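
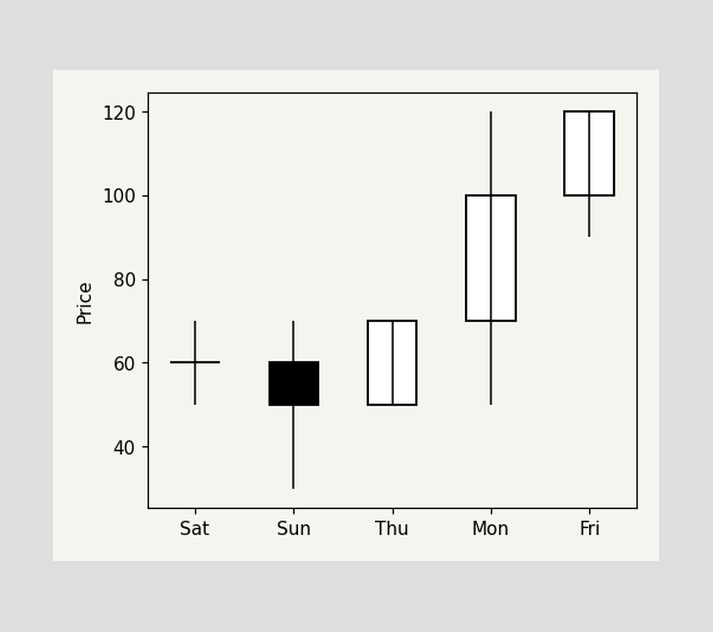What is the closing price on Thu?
The Thu candle closes at 70.

70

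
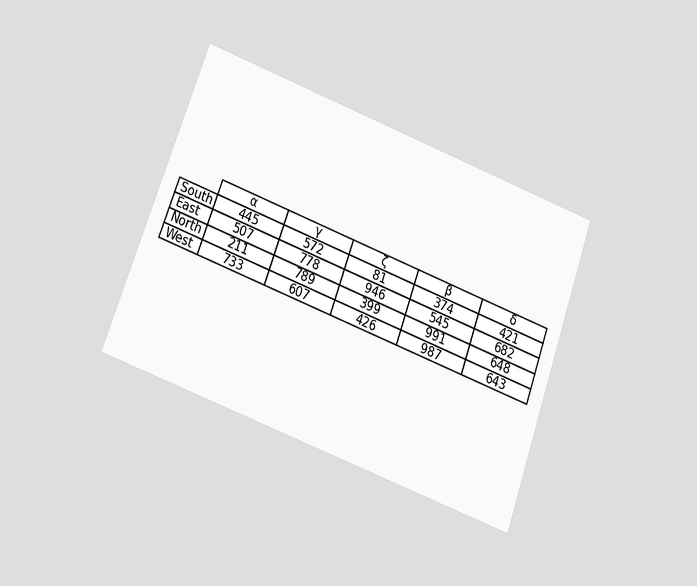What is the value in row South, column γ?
572

The chart is tilted about 20° clockwise and viewed slightly from below. The (South, γ) cell reads 572.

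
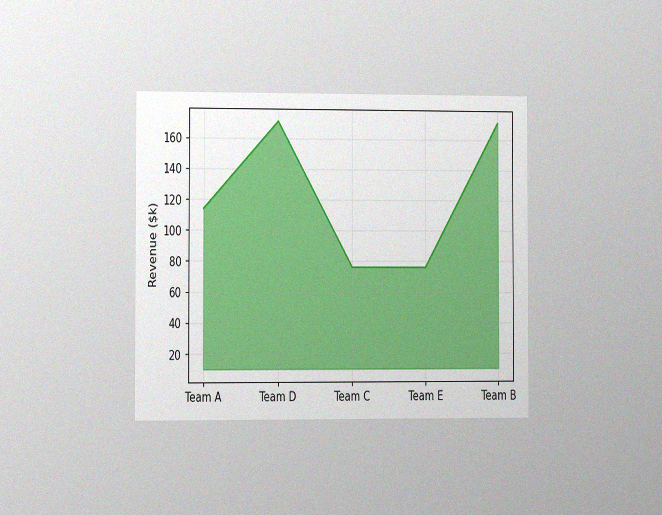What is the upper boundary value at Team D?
The chart is viewed slightly from the left, with some photo noise. At Team D the upper boundary is at $171k.

$171k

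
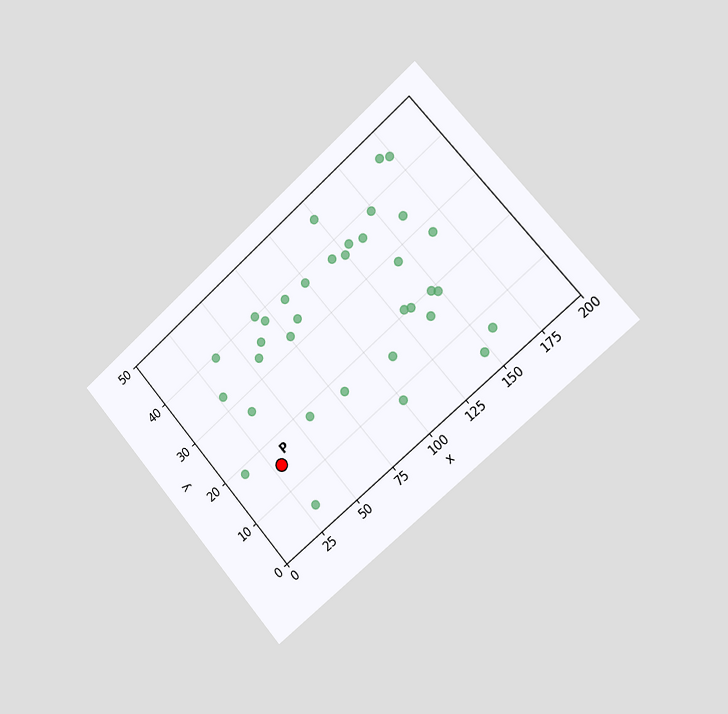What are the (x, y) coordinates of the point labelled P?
(30, 15)

The chart is tilted about 41° counter-clockwise and viewed slightly from the right. Following the gridlines from P to each axis, P sits at (30, 15).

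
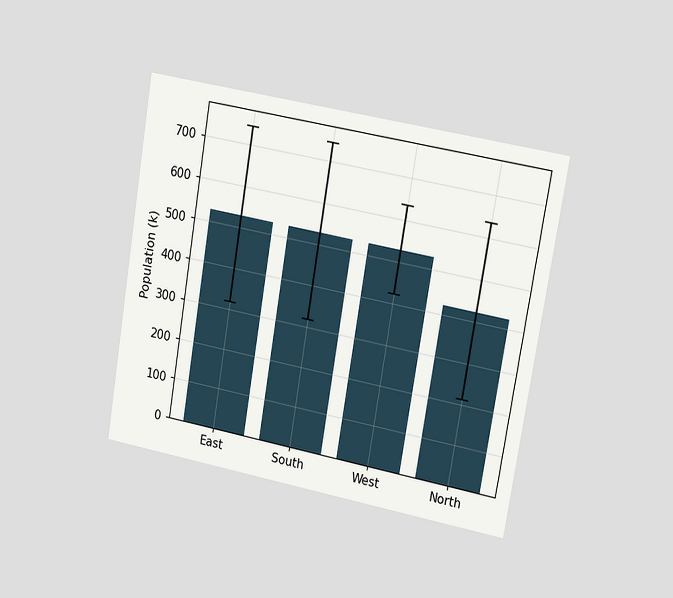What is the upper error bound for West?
636k

The chart is tilted about 9° clockwise and viewed slightly from the right. The West bar's upper whisker reaches 636k.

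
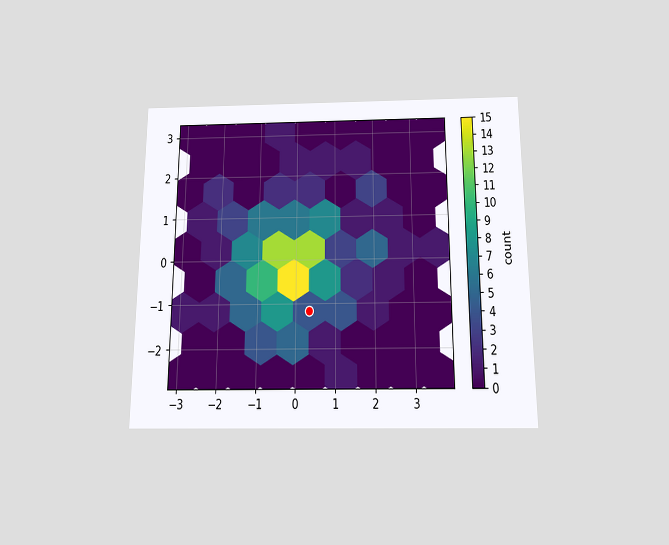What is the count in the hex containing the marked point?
4

The chart is viewed slightly from below. The marked hex reads 4 on the colorbar.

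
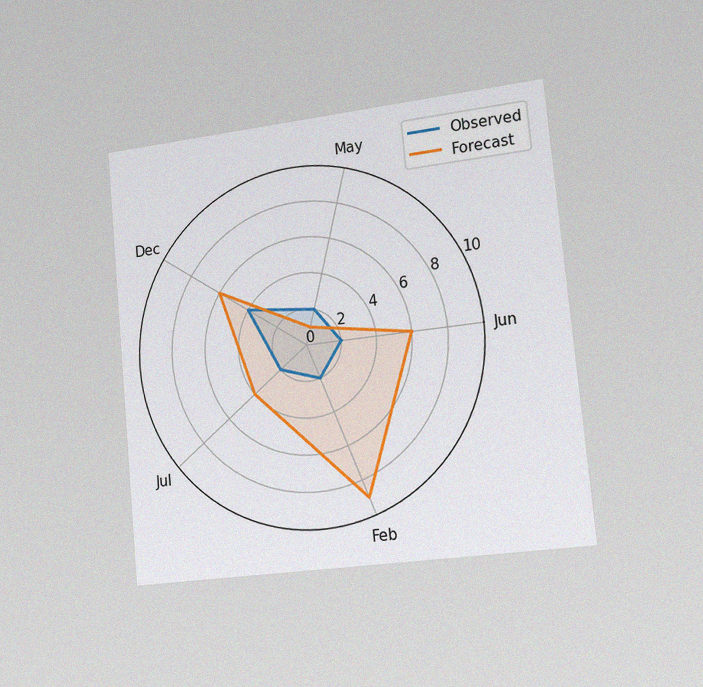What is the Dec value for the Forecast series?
The chart is tilted about 5° counter-clockwise and viewed slightly from the right, with some photo noise. On the Dec axis, Forecast reaches 6.

6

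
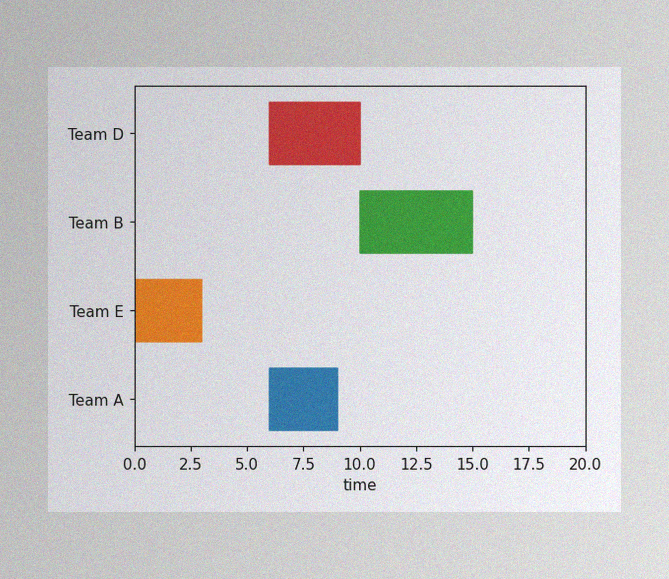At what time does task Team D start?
The image has some photo noise and uneven lighting. The Team D bar begins at t=6.

6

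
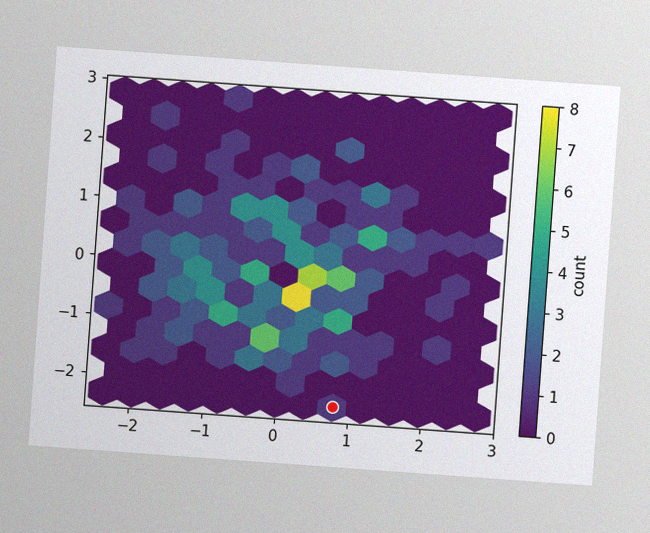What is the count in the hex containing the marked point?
1

The chart is tilted about 4° clockwise, with some photo noise. The marked hex reads 1 on the colorbar.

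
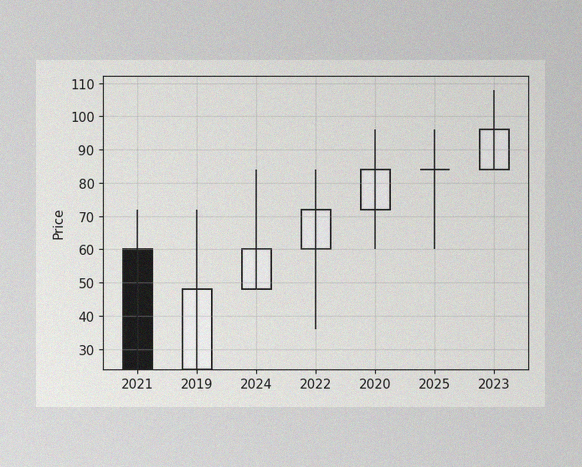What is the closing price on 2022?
The image has some photo noise and uneven lighting. The 2022 candle closes at 72.

72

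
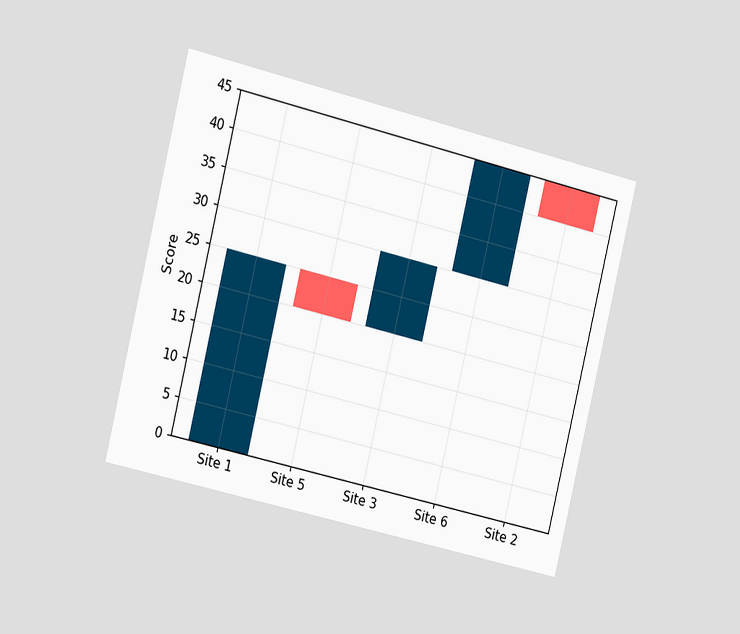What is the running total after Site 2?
The chart is tilted about 14° clockwise and viewed slightly from the left. After Site 2 the running total reaches 40.

40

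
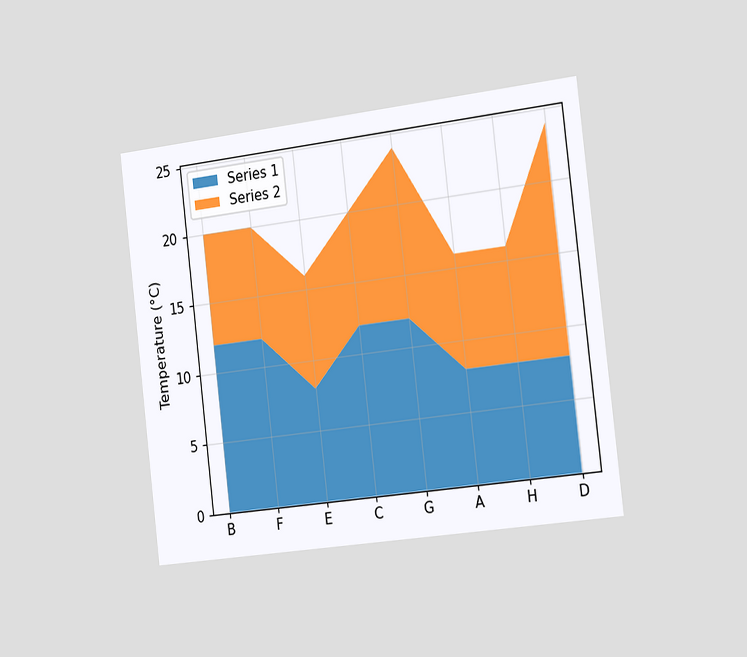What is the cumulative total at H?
The chart is tilted about 7° counter-clockwise and viewed slightly from the right. The stacked total at H reaches 16°C.

16°C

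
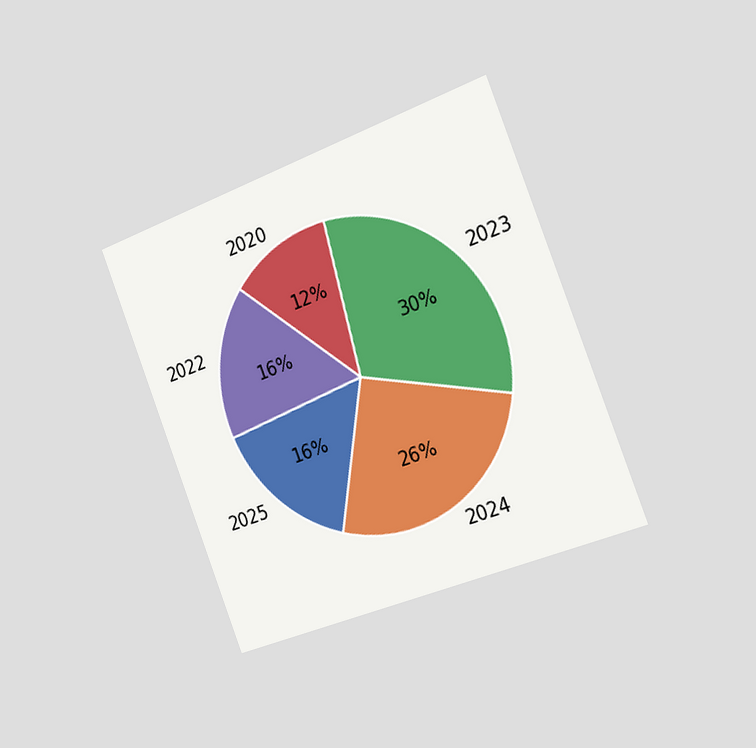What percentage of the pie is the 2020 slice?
12%

The chart is tilted about 21° counter-clockwise and viewed slightly from the right. The 2020 slice takes up 12% of the pie.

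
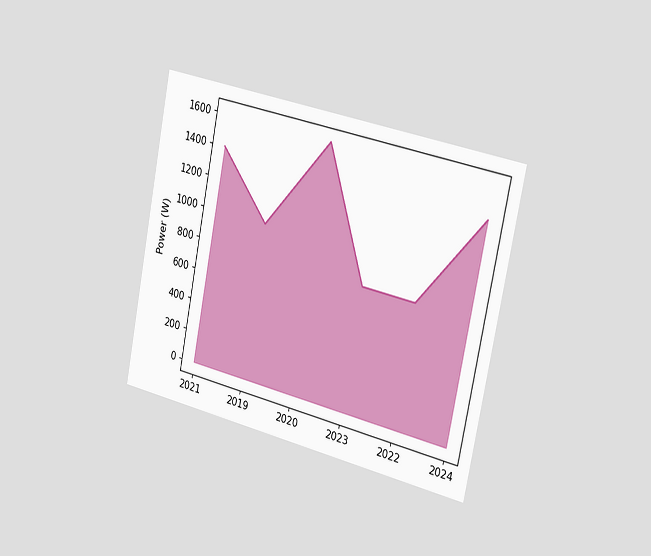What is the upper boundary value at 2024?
1400W

The chart is tilted about 11° clockwise and viewed slightly from the right. At 2024 the upper boundary is at 1400W.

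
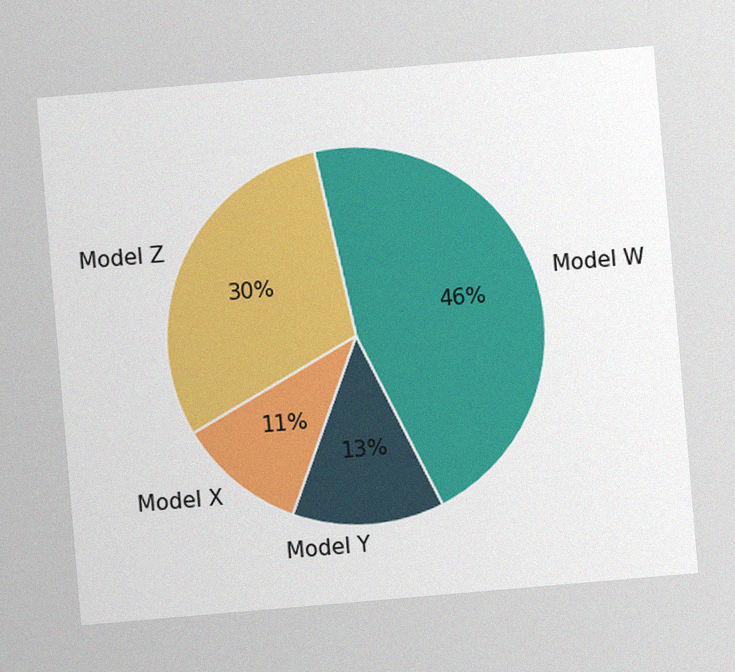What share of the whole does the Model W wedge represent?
The chart is tilted about 5° counter-clockwise, with some photo noise. The Model W slice takes up 46% of the pie.

46%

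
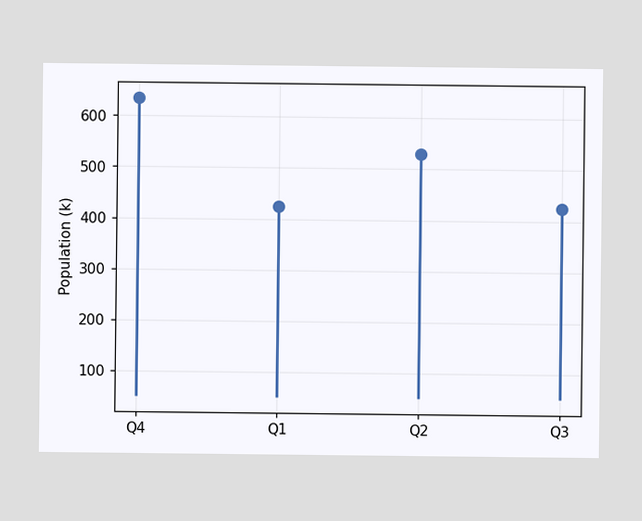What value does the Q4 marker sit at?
636k

The Q4 marker sits at 636k.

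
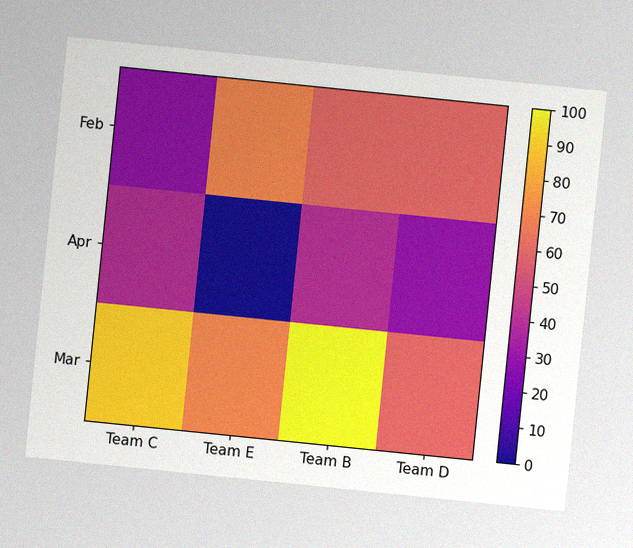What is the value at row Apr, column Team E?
0

The chart is tilted about 6° clockwise, with some photo noise. Matching cell (Apr, Team E) against the colorbar gives 0.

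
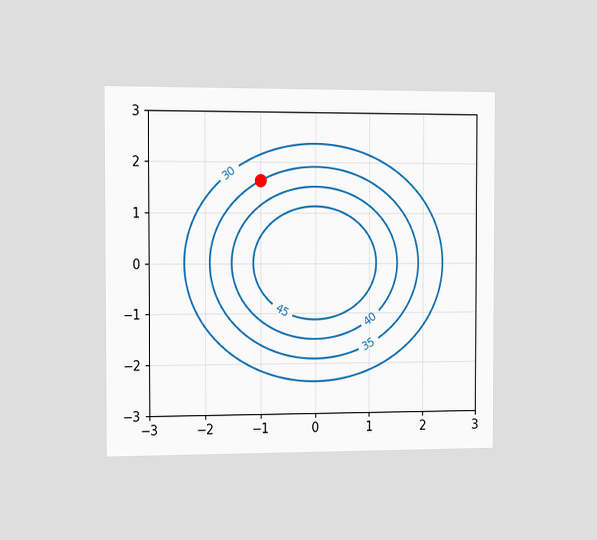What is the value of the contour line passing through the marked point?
The chart is viewed slightly from the left. The marked point sits on the contour labelled 35.

35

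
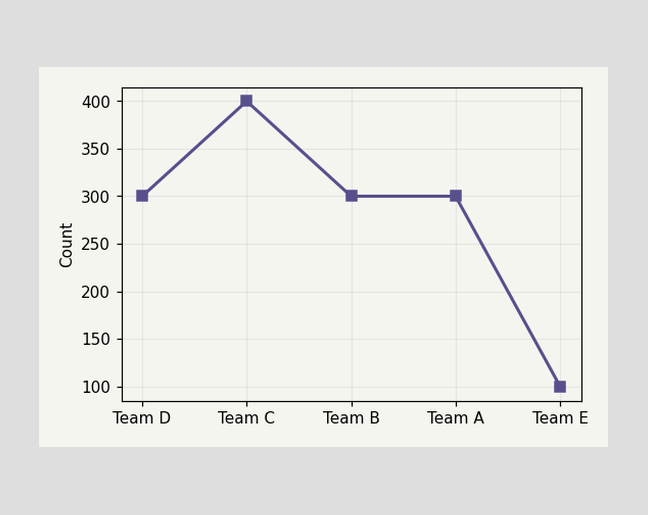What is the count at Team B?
300

At Team B, the line is at 300.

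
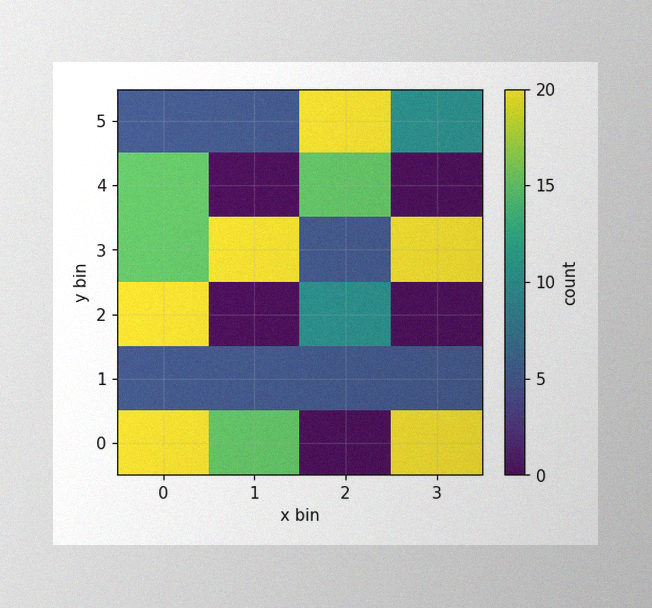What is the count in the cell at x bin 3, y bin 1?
5

The image has some photo noise and uneven lighting. Matching the cell (3, 1) against the colorbar gives 5.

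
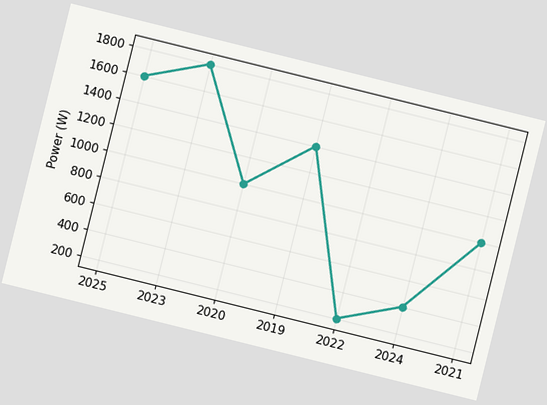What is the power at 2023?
1800W

The chart is tilted about 14° clockwise. At 2023, the line is at 1800W.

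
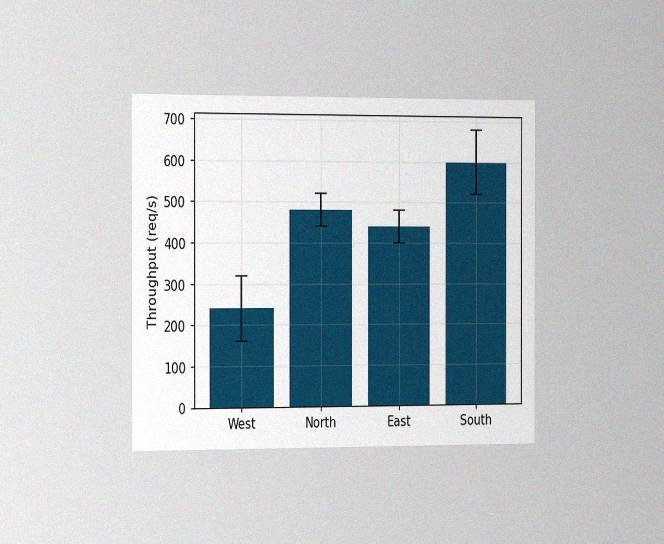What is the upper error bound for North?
520req/s

The chart is viewed slightly from the left, with some photo noise. The North bar's upper whisker reaches 520req/s.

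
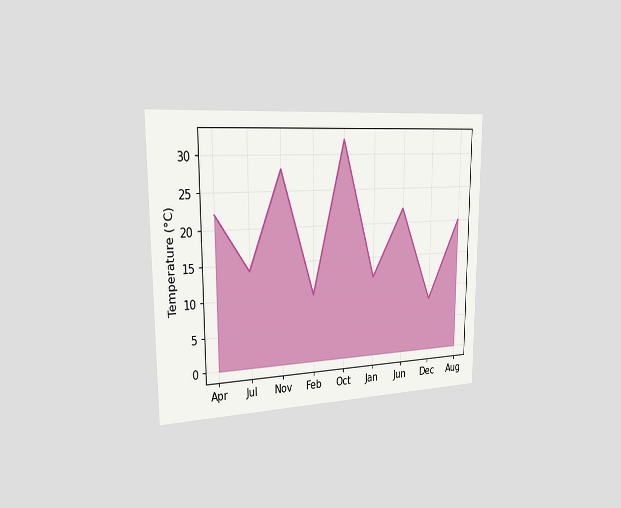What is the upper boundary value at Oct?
The chart is viewed slightly from the left. At Oct the upper boundary is at 32°C.

32°C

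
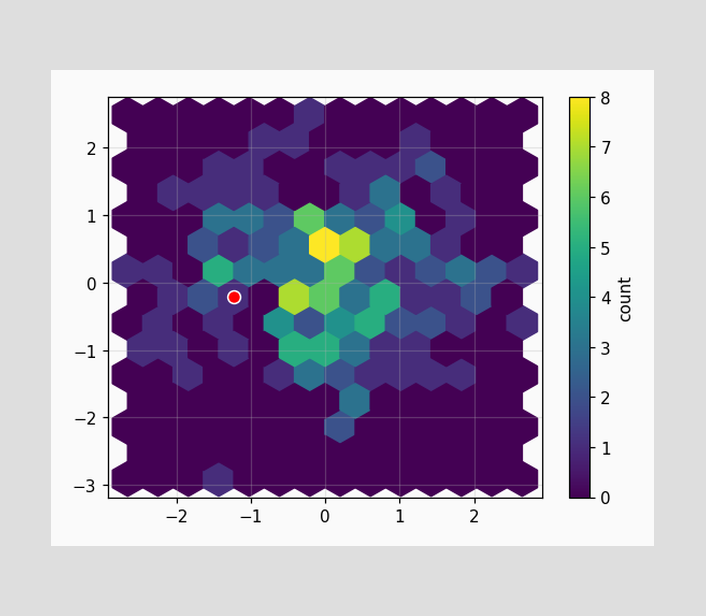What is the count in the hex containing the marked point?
1

The marked hex reads 1 on the colorbar.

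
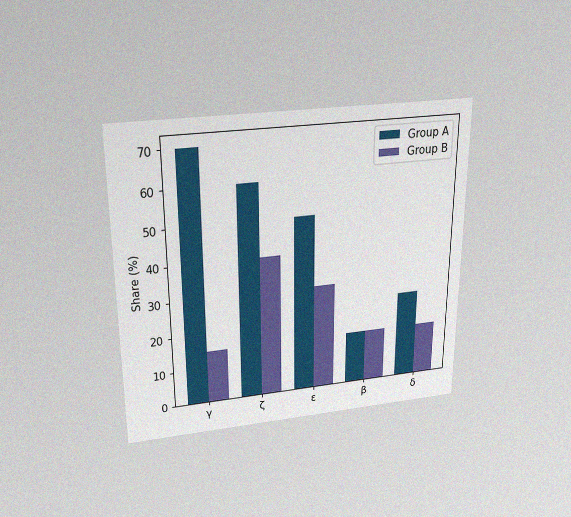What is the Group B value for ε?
30%

The chart is viewed slightly from above, with some photo noise. The Group B bar at ε reaches 30% on the y-axis.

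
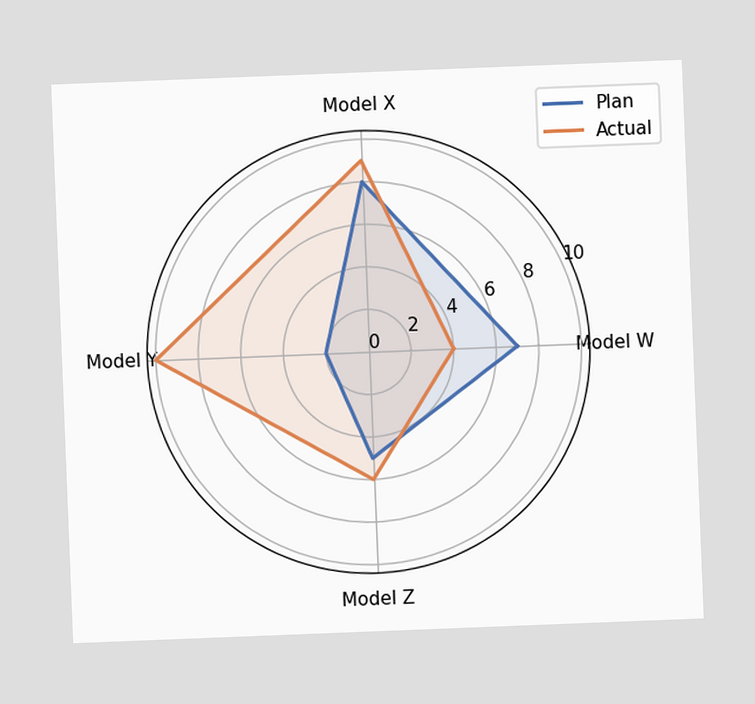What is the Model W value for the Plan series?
7

The chart is tilted about 2° counter-clockwise. On the Model W axis, Plan reaches 7.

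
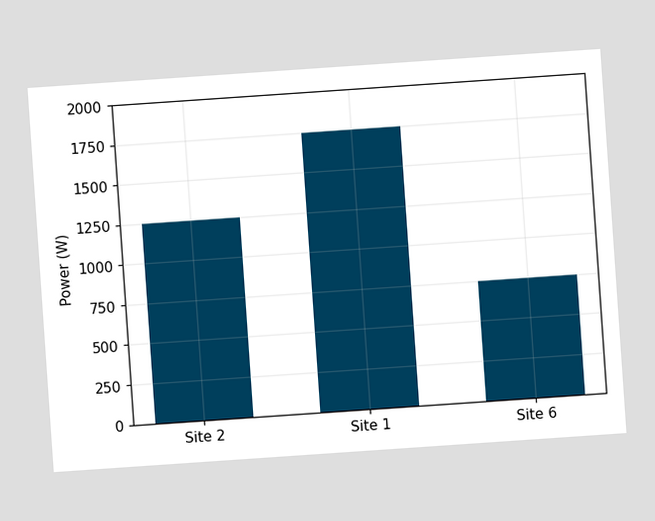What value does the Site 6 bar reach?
750W

The chart is tilted about 4° counter-clockwise. Reading along the chart's y-axis, the Site 6 bar reaches 750W.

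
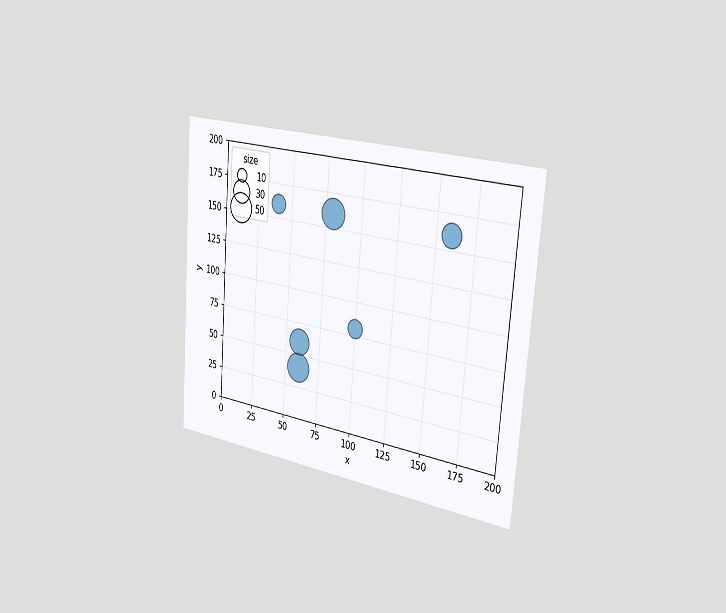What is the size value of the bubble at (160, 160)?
The chart is tilted about 4° clockwise and viewed slightly from the right. Matching the bubble at (160, 160) against the size legend gives 30.

30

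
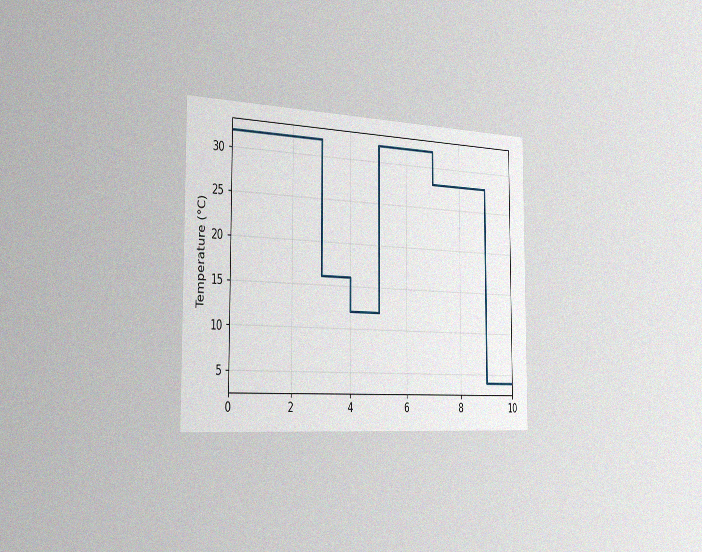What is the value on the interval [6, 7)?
32°C

The chart is viewed slightly from the left, with some photo noise. On [6, 7) the step sits at 32°C.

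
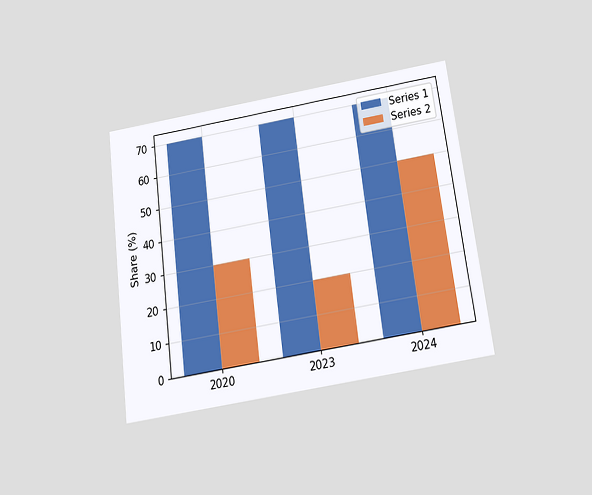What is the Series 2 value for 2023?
20%

The chart is tilted about 7° counter-clockwise and viewed slightly from below. The Series 2 bar at 2023 reaches 20% on the y-axis.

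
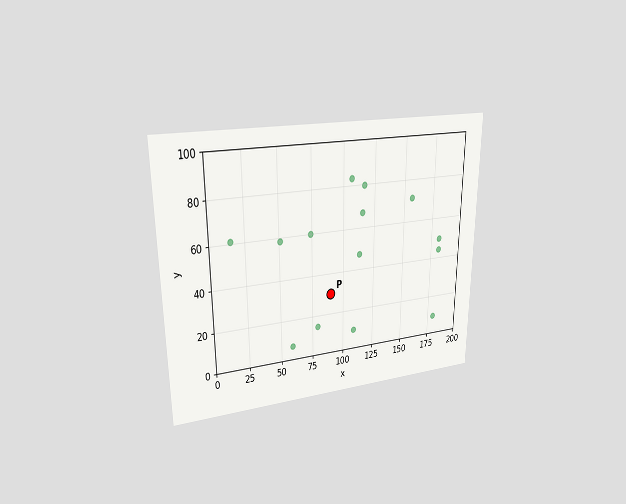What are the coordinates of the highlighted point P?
(90, 30)

The chart is viewed at a slight angle. Following the gridlines from P to each axis, P sits at (90, 30).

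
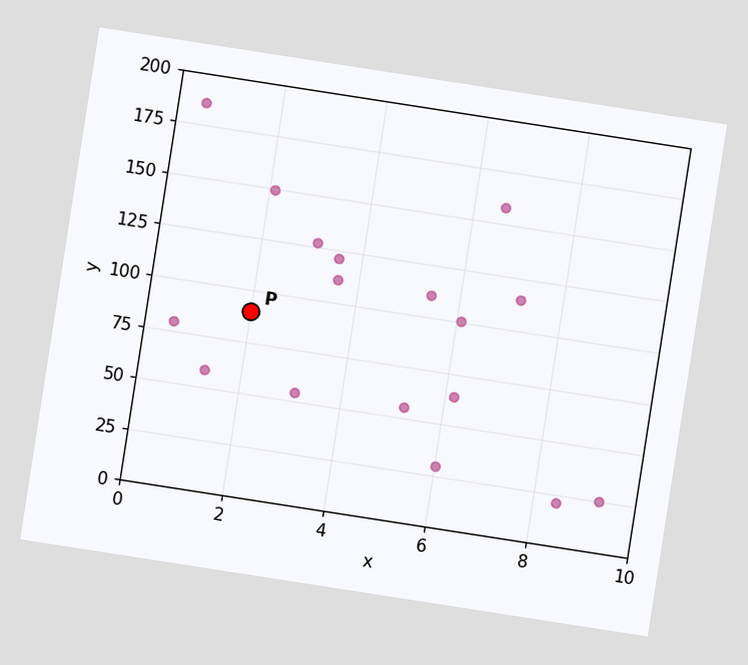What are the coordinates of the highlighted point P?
The chart is tilted about 9° clockwise. Following the gridlines from P to each axis, P sits at (2, 90).

(2, 90)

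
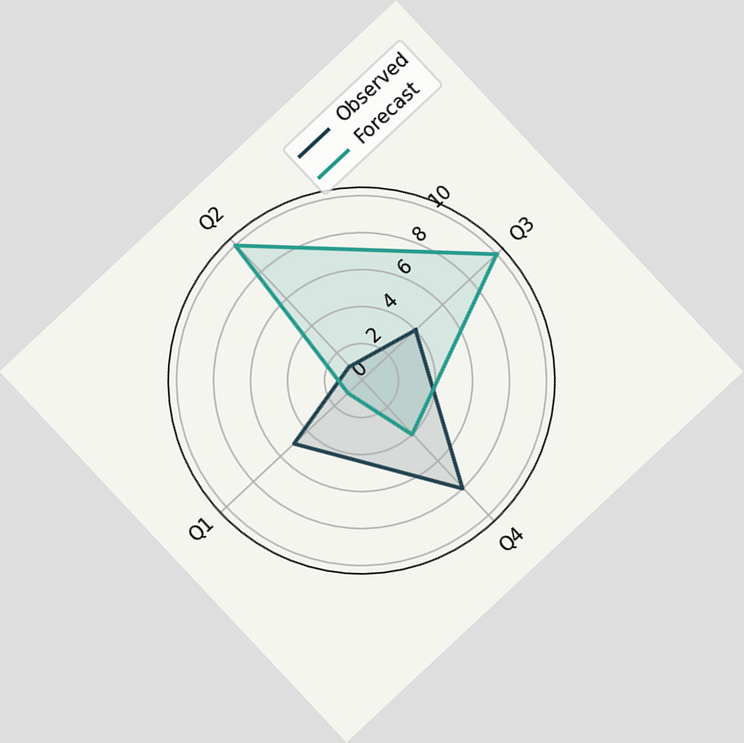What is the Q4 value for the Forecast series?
4

The chart is tilted about 43° counter-clockwise. On the Q4 axis, Forecast reaches 4.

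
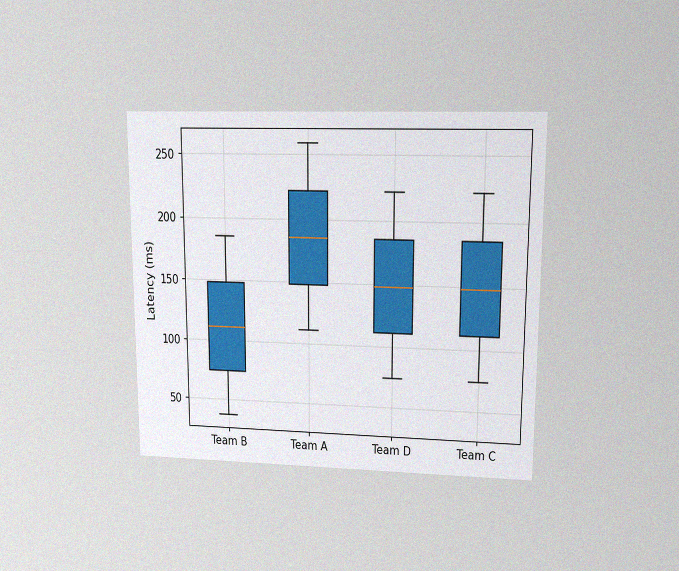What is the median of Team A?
185ms

The chart is viewed at a slight angle, with some photo noise. The median line in the Team A box sits at 185ms.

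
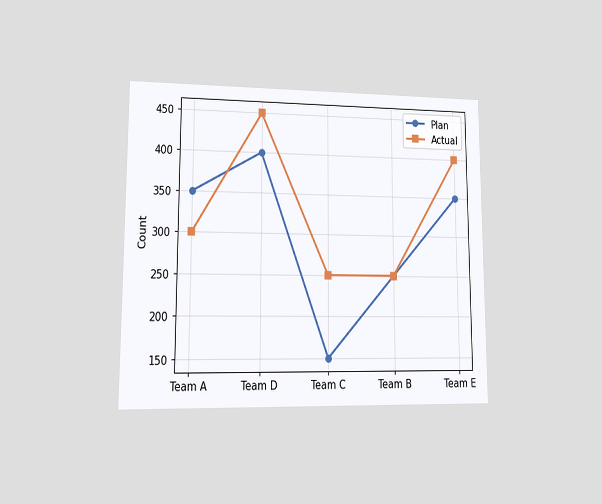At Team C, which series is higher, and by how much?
The chart is viewed at a slight angle. At Team C, Actual sits above the other line by 100.

Actual, by 100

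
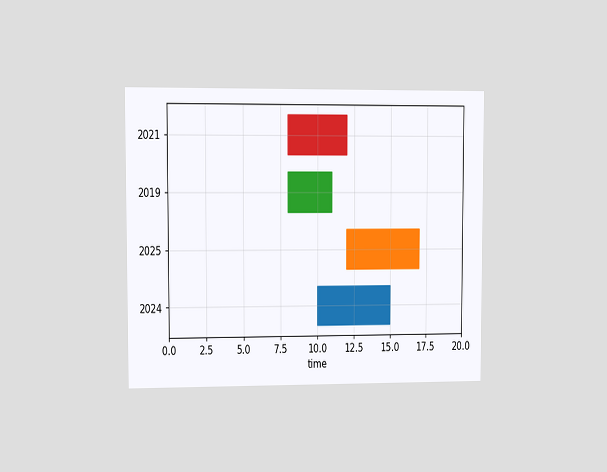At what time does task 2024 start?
The chart is viewed at a slight angle. The 2024 bar begins at t=10.

10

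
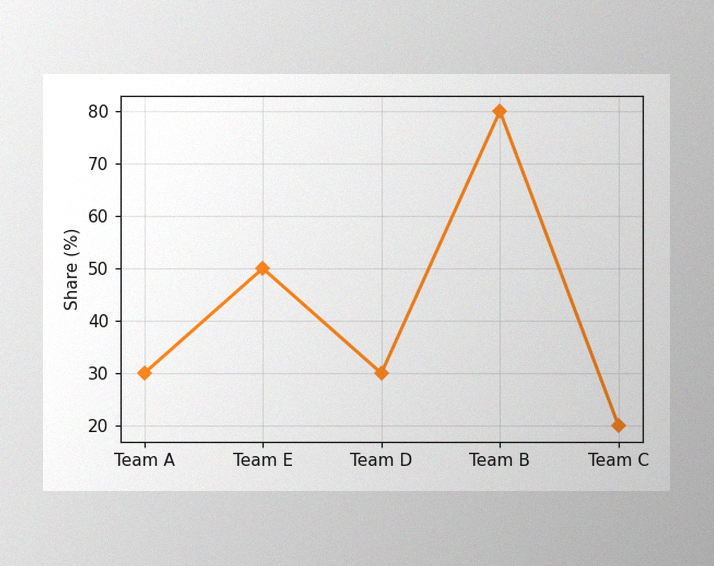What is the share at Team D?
The image has some photo noise and uneven lighting. At Team D, the line is at 30%.

30%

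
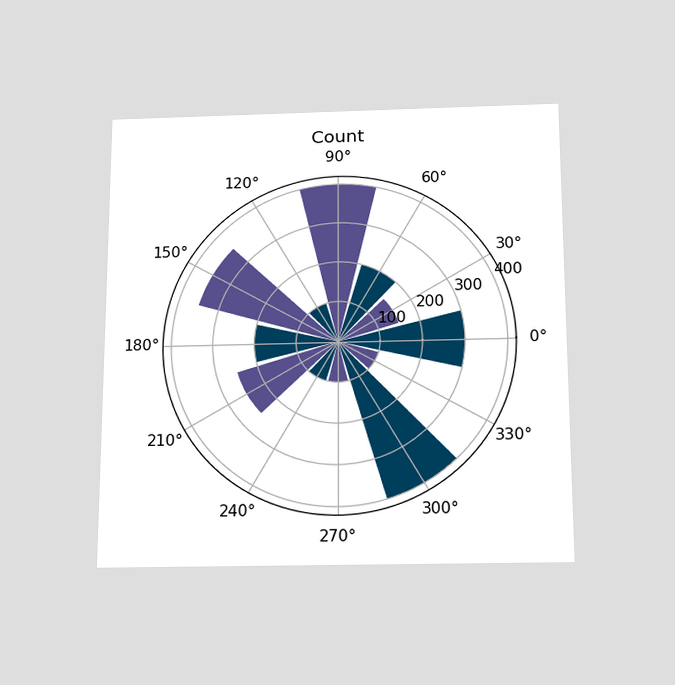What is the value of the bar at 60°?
The chart is viewed slightly from below. The bar at 60° reaches 200 on the radial axis.

200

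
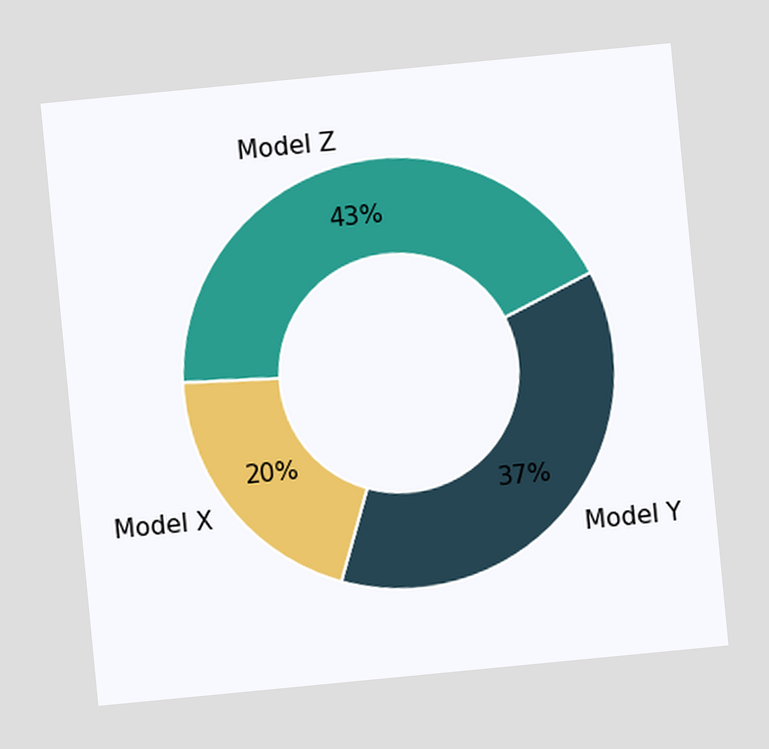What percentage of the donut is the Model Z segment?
43%

The chart is tilted about 5° counter-clockwise. The Model Z segment takes up 43% of the ring.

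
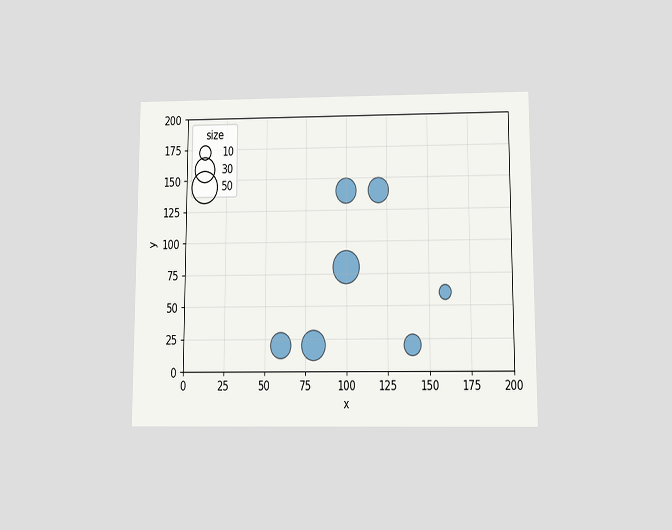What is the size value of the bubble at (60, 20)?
The chart is viewed slightly from below. Matching the bubble at (60, 20) against the size legend gives 30.

30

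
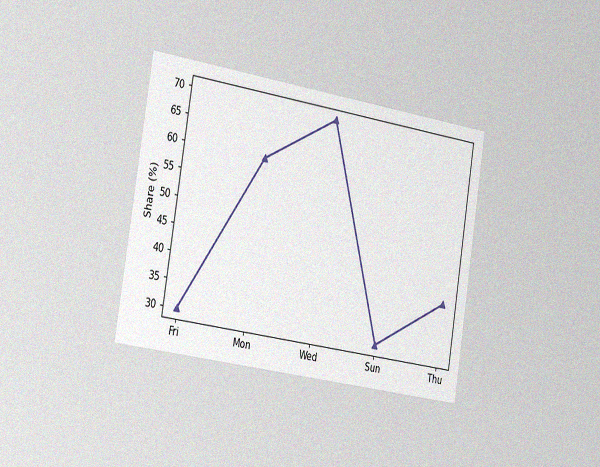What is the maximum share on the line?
The chart is tilted about 9° clockwise and viewed slightly from the left, with some photo noise. The highest point is at Wed, and reading across to the y-axis gives 70%.

70%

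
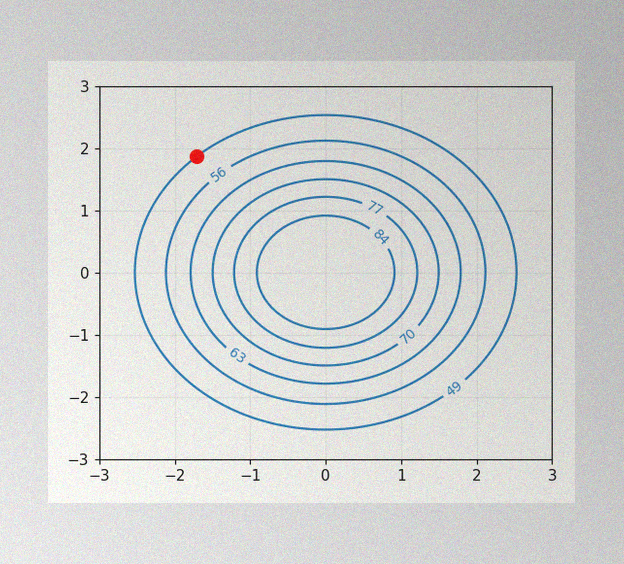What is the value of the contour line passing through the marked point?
The image has some photo noise and uneven lighting. The marked point sits on the contour labelled 49.

49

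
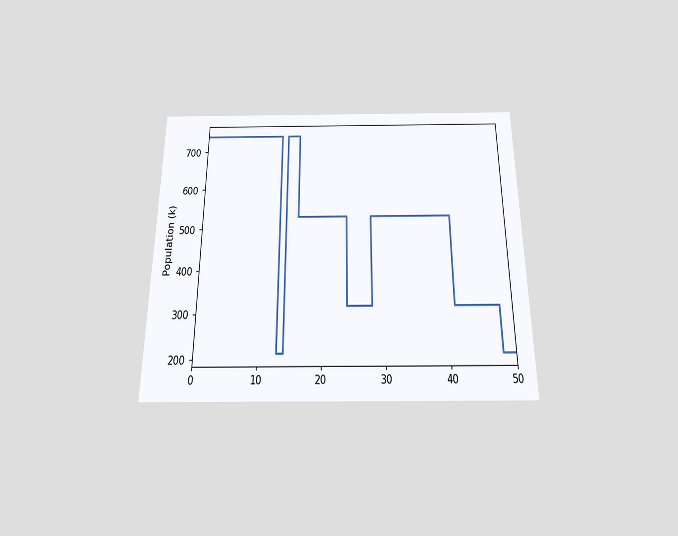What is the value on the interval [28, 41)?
530k

The chart is viewed slightly from below. On [28, 41) the step sits at 530k.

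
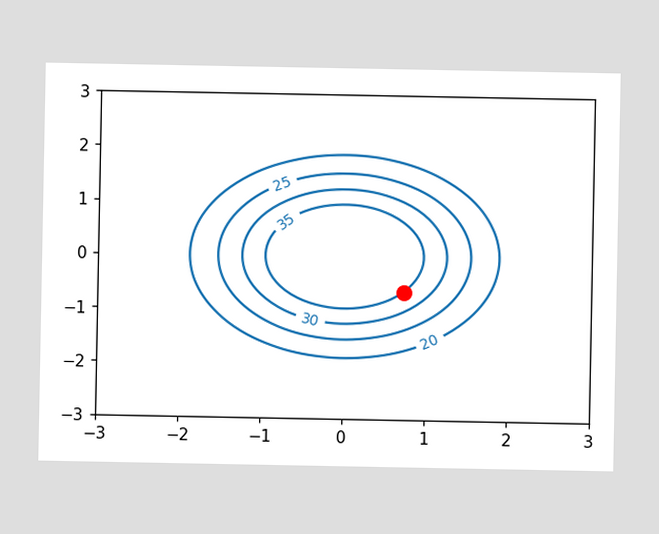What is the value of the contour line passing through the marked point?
The marked point sits on the contour labelled 35.

35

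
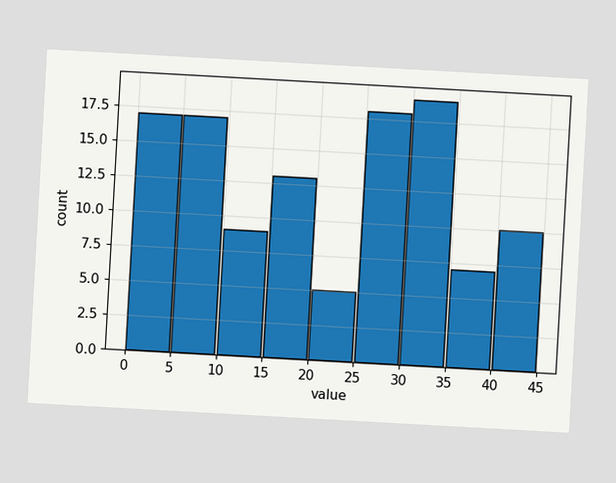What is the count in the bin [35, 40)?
7

The chart is tilted about 3° clockwise. The [35, 40) bin has height 7.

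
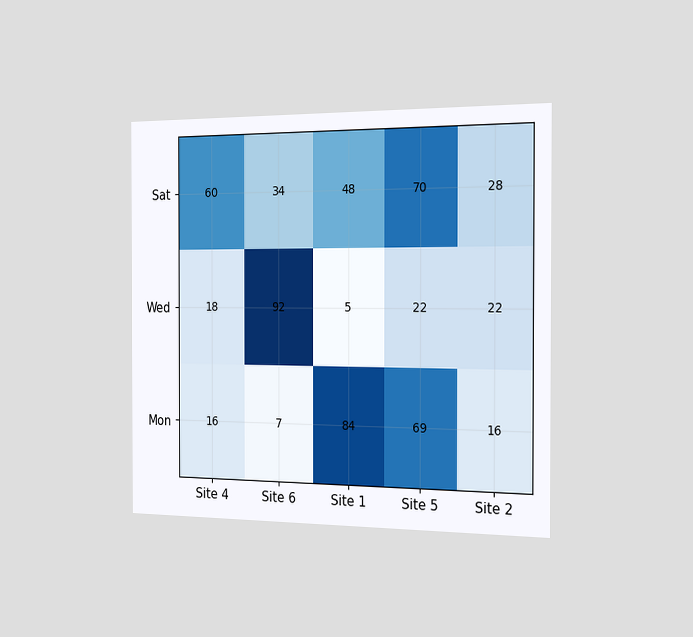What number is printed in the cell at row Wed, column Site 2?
The chart is viewed slightly from the right. The (Wed, Site 2) cell reads 22.

22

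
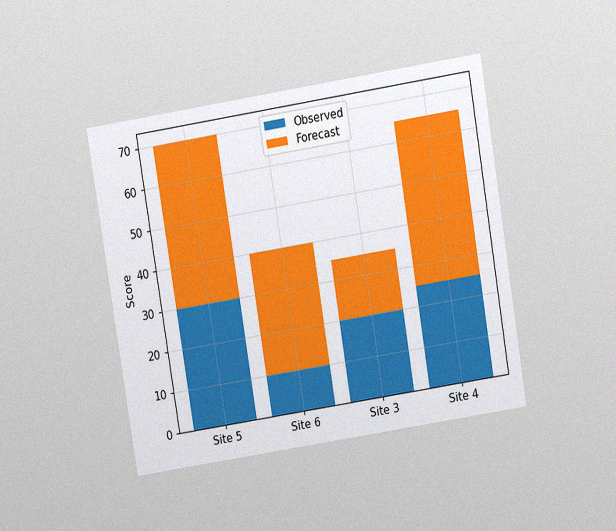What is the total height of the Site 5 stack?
The chart is tilted about 9° counter-clockwise and viewed at a slight angle, with some photo noise. The Site 5 stack's top reaches 70 on the y-axis.

70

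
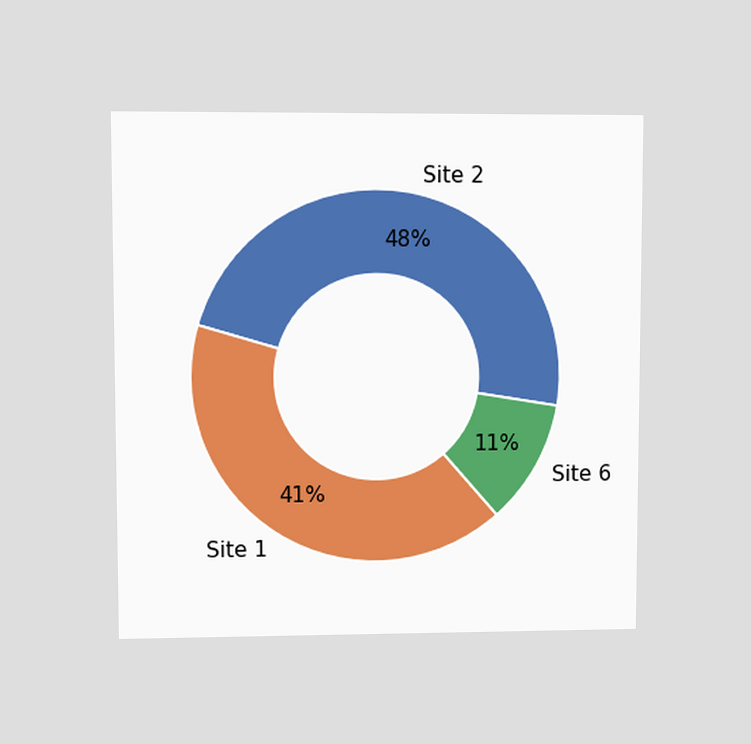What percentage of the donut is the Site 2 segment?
48%

The chart is viewed at a slight angle. The Site 2 segment takes up 48% of the ring.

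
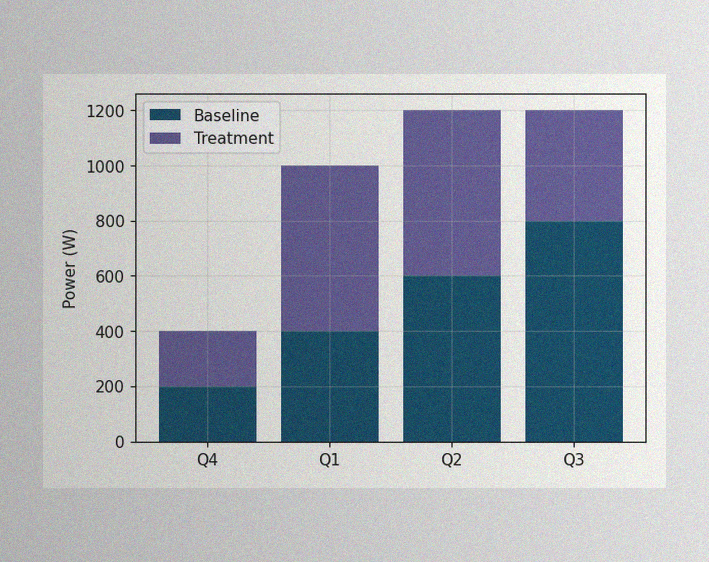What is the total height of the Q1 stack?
1000W

The image has some photo noise and uneven lighting. The Q1 stack's top reaches 1000W on the y-axis.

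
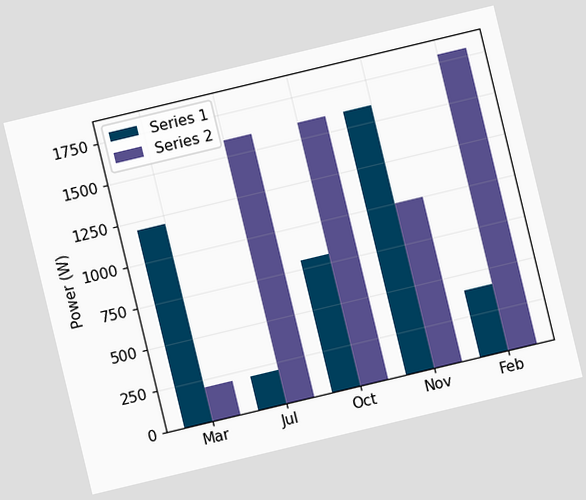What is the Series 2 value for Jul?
The chart is tilted about 13° counter-clockwise. The Series 2 bar at Jul reaches 1600W on the y-axis.

1600W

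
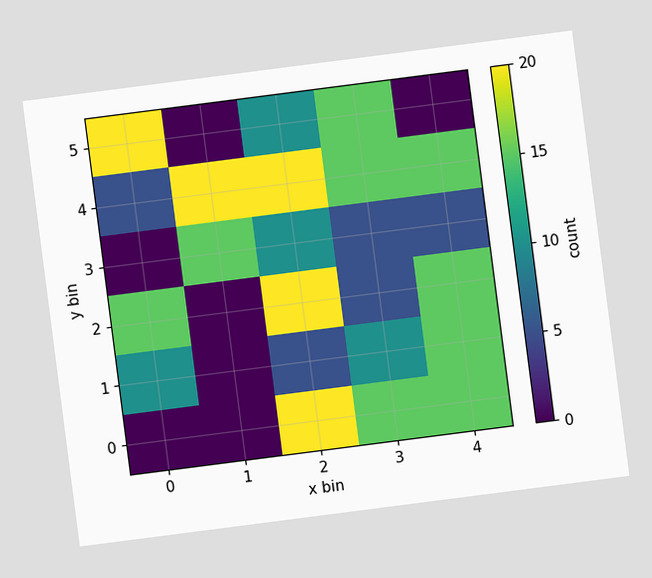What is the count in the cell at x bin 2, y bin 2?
The chart is tilted about 7° counter-clockwise. Matching the cell (2, 2) against the colorbar gives 20.

20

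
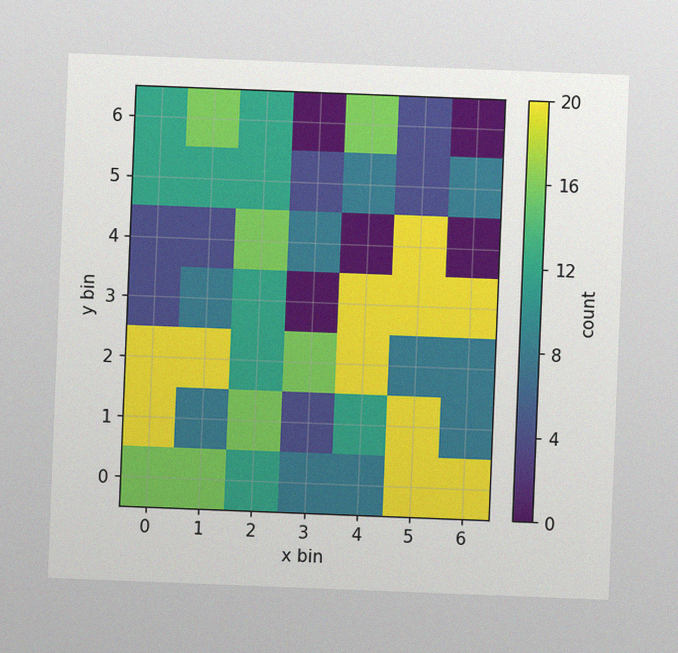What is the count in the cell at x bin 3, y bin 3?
The chart is tilted about 2° clockwise, with some photo noise. Matching the cell (3, 3) against the colorbar gives 0.

0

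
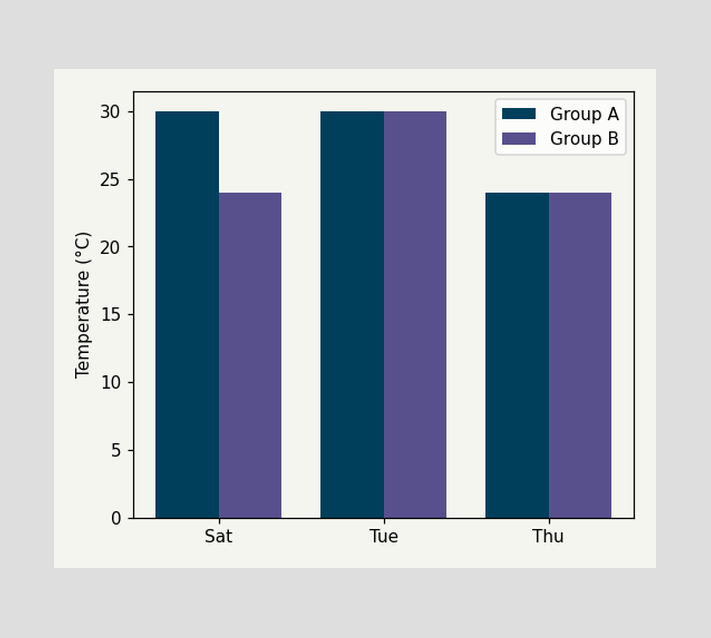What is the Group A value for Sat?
30°C

The Group A bar at Sat reaches 30°C on the y-axis.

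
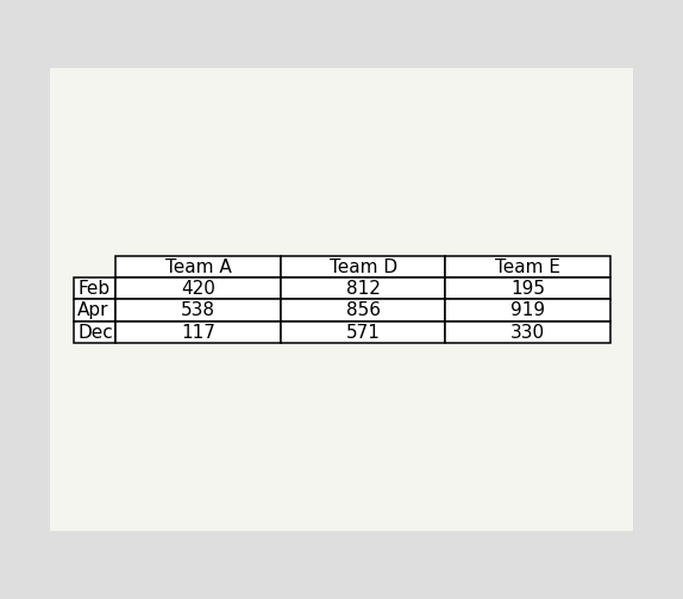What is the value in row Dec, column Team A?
117

The (Dec, Team A) cell reads 117.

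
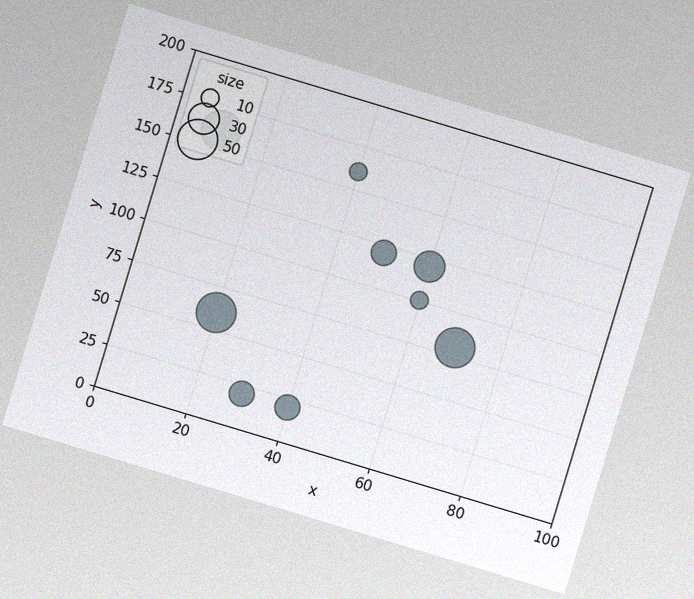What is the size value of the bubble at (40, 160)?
The chart is tilted about 17° clockwise, with some photo noise. Matching the bubble at (40, 160) against the size legend gives 10.

10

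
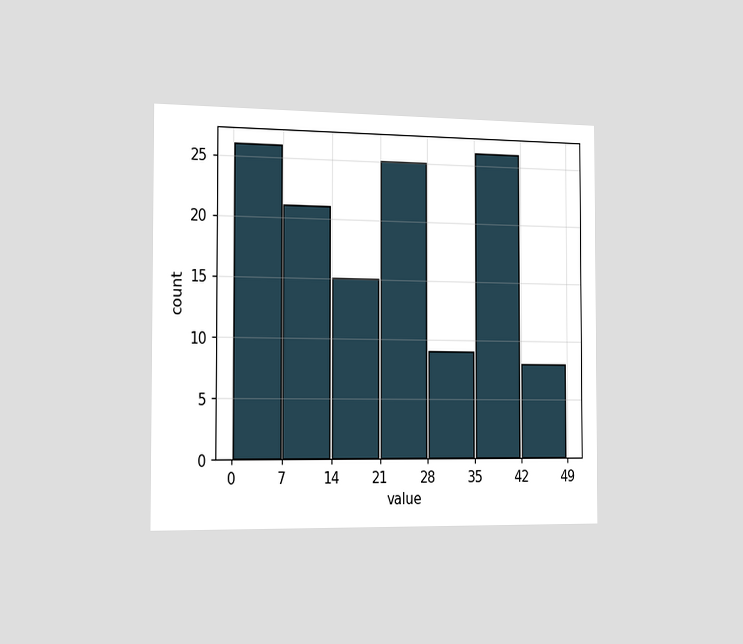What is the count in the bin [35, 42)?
The chart is viewed slightly from the left. The [35, 42) bin has height 26.

26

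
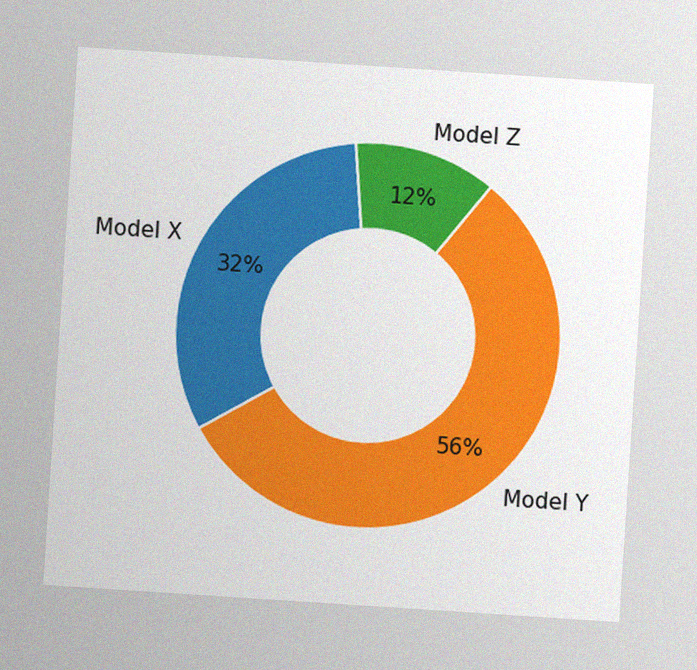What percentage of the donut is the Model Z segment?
12%

The chart is tilted about 4° clockwise, with some photo noise. The Model Z segment takes up 12% of the ring.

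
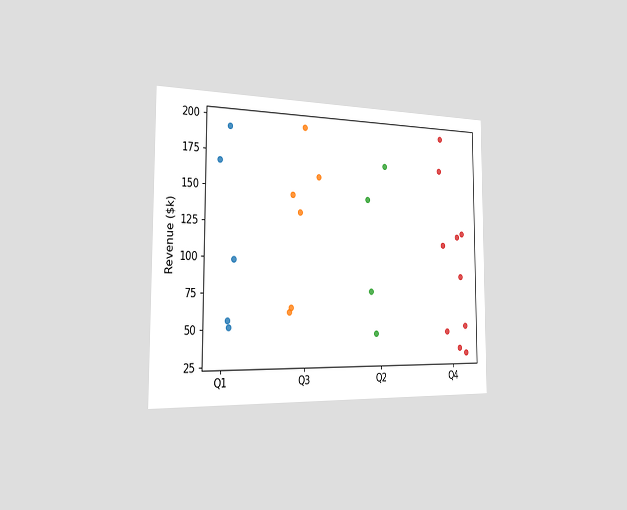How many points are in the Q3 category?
The chart is viewed slightly from the left. Counting the markers in the Q3 column gives 6.

6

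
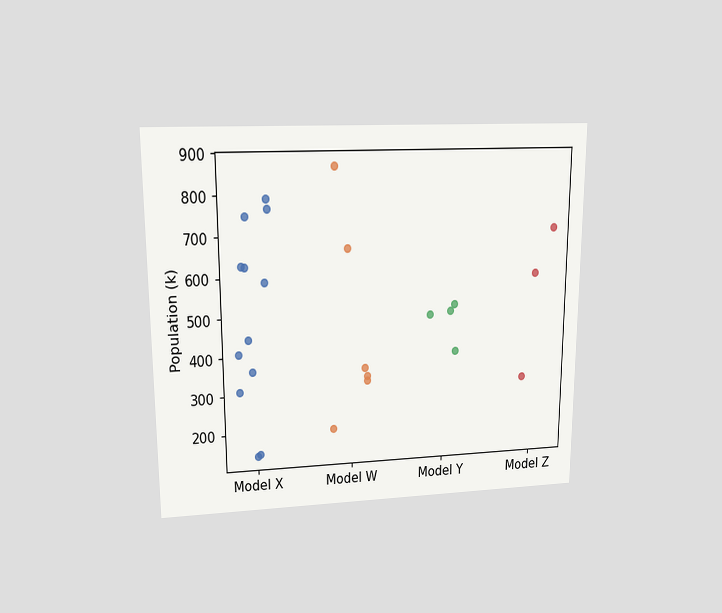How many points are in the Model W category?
6

The chart is viewed at a slight angle. Counting the markers in the Model W column gives 6.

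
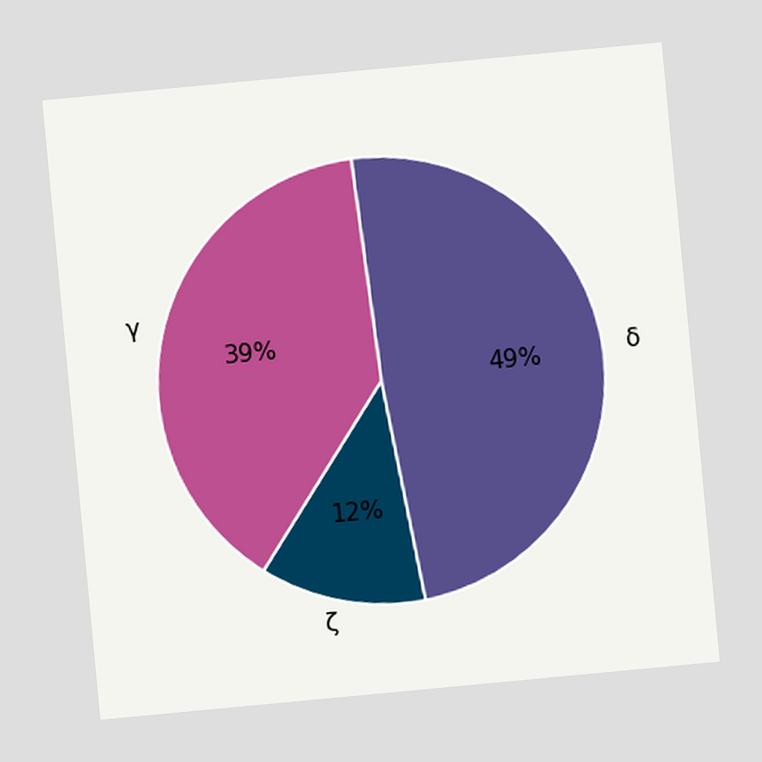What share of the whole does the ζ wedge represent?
The chart is tilted about 5° counter-clockwise. The ζ slice takes up 12% of the pie.

12%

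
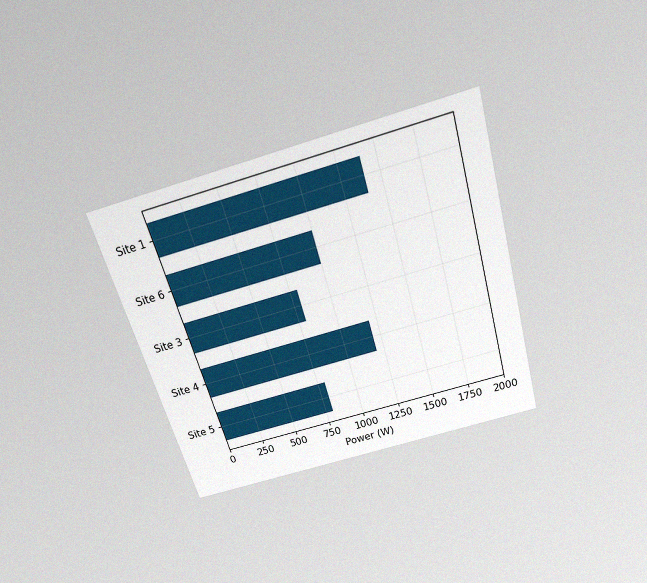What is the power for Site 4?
1200W

The chart is tilted about 16° counter-clockwise and viewed slightly from above, with some photo noise. Reading along the chart's x-axis, the Site 4 bar reaches 1200W.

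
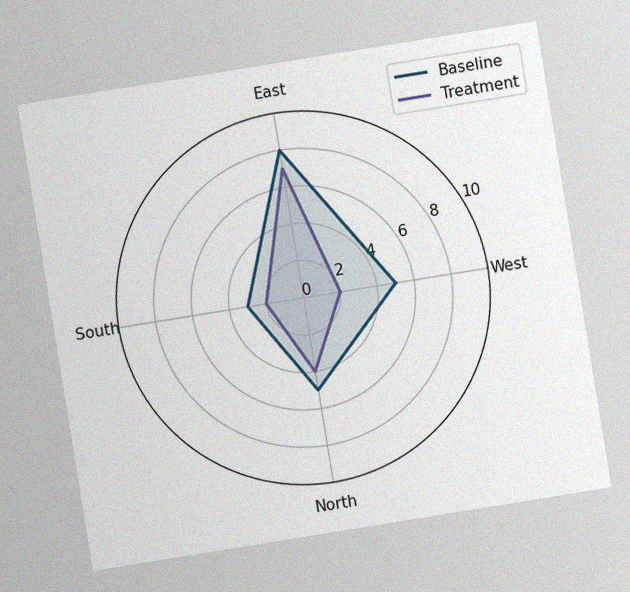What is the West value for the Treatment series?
The chart is tilted about 9° counter-clockwise, with some photo noise. On the West axis, Treatment reaches 2.

2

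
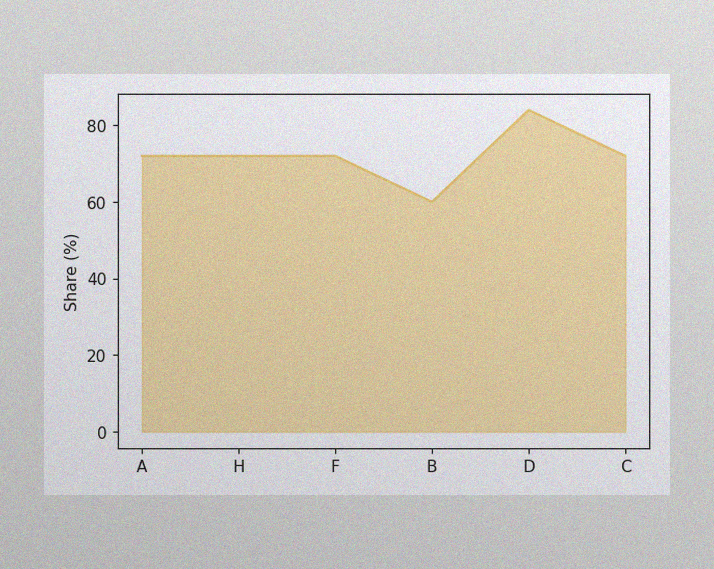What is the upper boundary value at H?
The image has some photo noise and uneven lighting. At H the upper boundary is at 72%.

72%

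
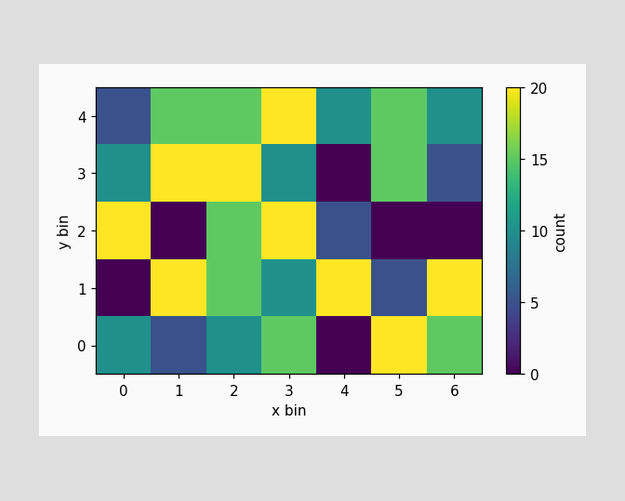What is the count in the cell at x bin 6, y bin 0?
Matching the cell (6, 0) against the colorbar gives 15.

15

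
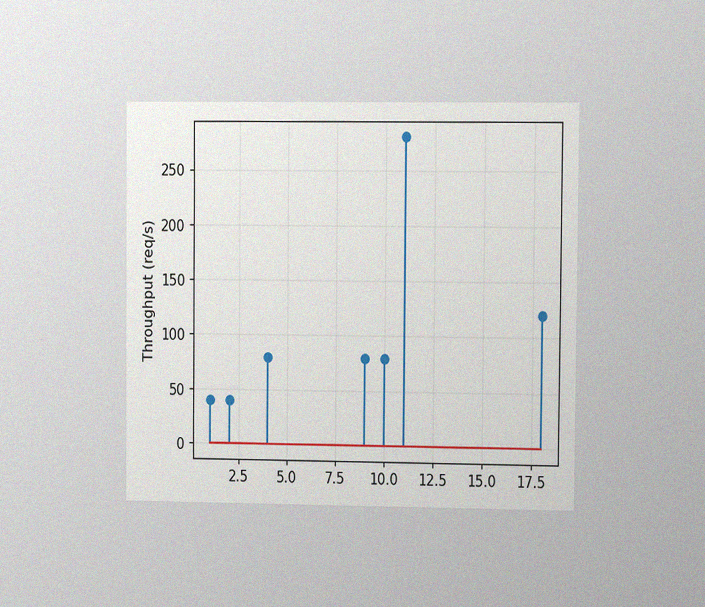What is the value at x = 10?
80req/s

The chart is viewed at a slight angle, with some photo noise. The stem at x=10 reaches 80req/s.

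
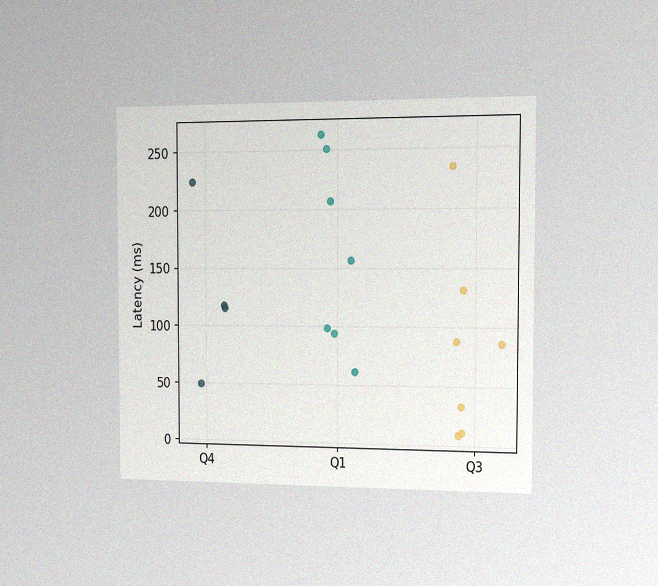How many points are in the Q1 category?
7

The chart is viewed slightly from the right, with some photo noise. Counting the markers in the Q1 column gives 7.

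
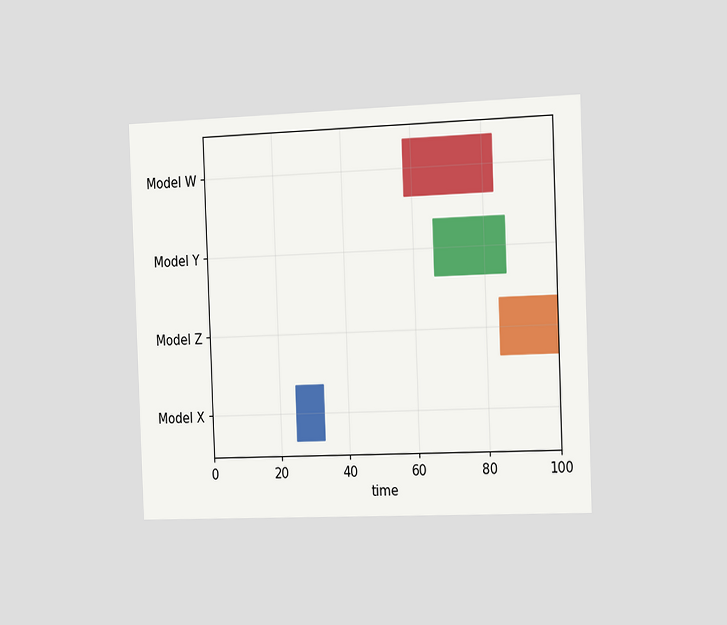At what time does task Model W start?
58

The chart is tilted about 2° counter-clockwise and viewed slightly from the right. The Model W bar begins at t=58.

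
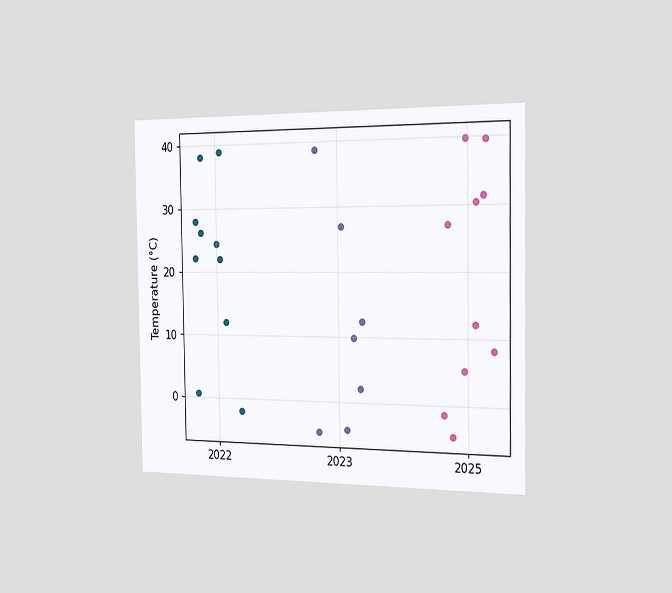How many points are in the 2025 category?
10

The chart is viewed slightly from the right. Counting the markers in the 2025 column gives 10.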